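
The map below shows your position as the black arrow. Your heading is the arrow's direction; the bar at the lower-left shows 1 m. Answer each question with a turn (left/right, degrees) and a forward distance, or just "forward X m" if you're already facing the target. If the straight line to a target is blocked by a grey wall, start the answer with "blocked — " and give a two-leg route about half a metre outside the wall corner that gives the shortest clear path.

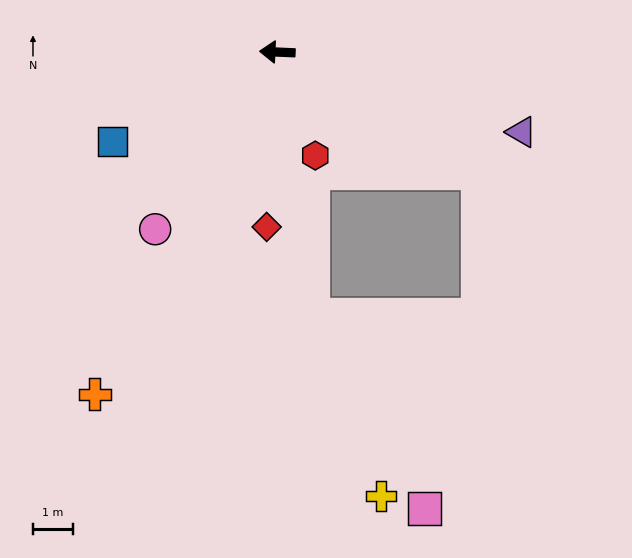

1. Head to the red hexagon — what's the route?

turn left 113°, forward 2.7 m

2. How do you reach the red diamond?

turn left 89°, forward 4.4 m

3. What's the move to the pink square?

blocked — turn left 100°, forward 6.6 m, then turn left 23°, forward 5.6 m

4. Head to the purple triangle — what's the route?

turn left 164°, forward 6.4 m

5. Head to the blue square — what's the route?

turn left 31°, forward 4.7 m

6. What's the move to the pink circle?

turn left 58°, forward 5.4 m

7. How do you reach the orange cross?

turn left 64°, forward 9.7 m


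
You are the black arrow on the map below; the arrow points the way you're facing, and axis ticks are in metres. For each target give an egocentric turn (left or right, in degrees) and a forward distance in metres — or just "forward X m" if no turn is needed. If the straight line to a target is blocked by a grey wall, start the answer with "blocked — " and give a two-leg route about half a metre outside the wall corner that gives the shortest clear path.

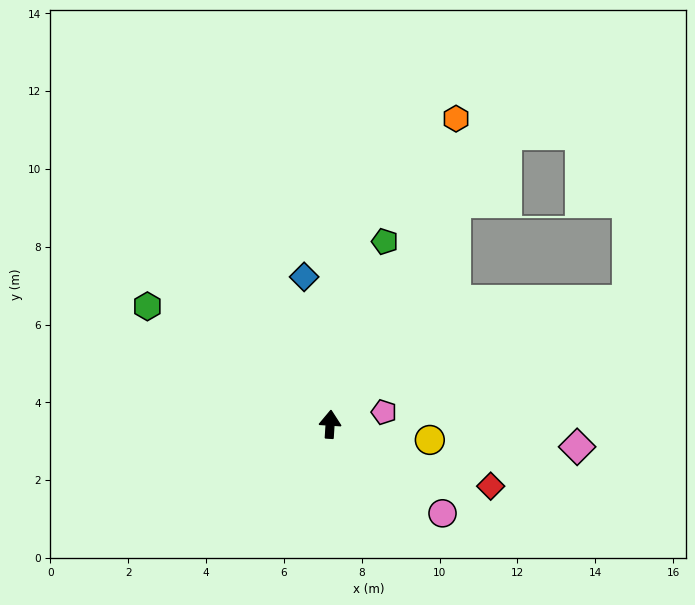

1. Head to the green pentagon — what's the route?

turn right 13°, forward 4.9 m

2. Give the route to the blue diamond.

turn left 14°, forward 3.8 m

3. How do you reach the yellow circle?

turn right 95°, forward 2.6 m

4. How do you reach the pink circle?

turn right 125°, forward 3.7 m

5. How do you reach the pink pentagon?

turn right 74°, forward 1.4 m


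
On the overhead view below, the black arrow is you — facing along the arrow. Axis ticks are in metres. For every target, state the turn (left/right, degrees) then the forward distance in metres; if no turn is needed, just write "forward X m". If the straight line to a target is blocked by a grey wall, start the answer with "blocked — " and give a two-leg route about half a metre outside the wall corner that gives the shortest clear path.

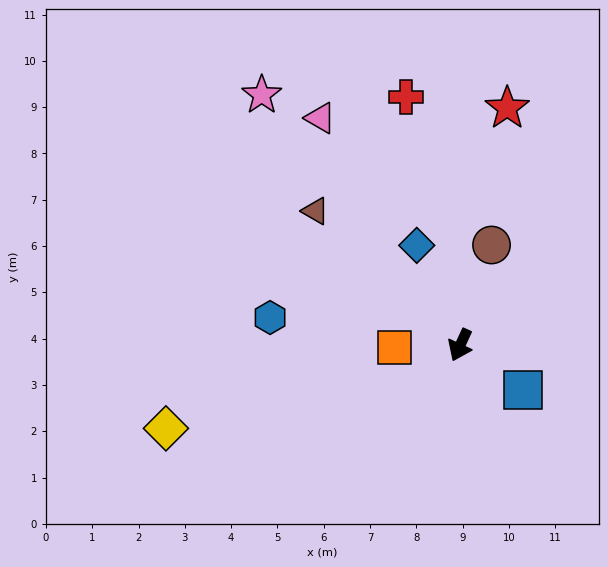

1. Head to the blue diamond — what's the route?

turn right 132°, forward 2.4 m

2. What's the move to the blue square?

turn left 79°, forward 1.7 m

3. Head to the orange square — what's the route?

turn right 63°, forward 1.4 m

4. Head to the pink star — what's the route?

turn right 117°, forward 6.9 m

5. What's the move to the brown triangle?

turn right 108°, forward 4.3 m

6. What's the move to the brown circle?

turn right 173°, forward 2.3 m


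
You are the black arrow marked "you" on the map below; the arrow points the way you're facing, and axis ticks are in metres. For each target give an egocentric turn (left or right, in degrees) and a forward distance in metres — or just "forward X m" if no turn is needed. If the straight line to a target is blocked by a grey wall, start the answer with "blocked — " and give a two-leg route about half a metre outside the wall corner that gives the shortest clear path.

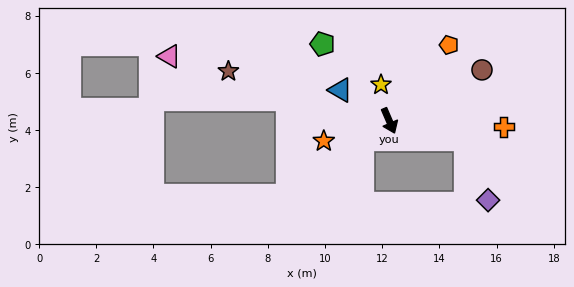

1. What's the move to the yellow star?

turn left 170°, forward 1.3 m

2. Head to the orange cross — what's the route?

turn left 64°, forward 4.0 m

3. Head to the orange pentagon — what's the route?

turn left 118°, forward 3.4 m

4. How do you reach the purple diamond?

blocked — turn left 53°, forward 2.7 m, then turn right 56°, forward 2.3 m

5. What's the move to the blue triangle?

turn right 145°, forward 2.0 m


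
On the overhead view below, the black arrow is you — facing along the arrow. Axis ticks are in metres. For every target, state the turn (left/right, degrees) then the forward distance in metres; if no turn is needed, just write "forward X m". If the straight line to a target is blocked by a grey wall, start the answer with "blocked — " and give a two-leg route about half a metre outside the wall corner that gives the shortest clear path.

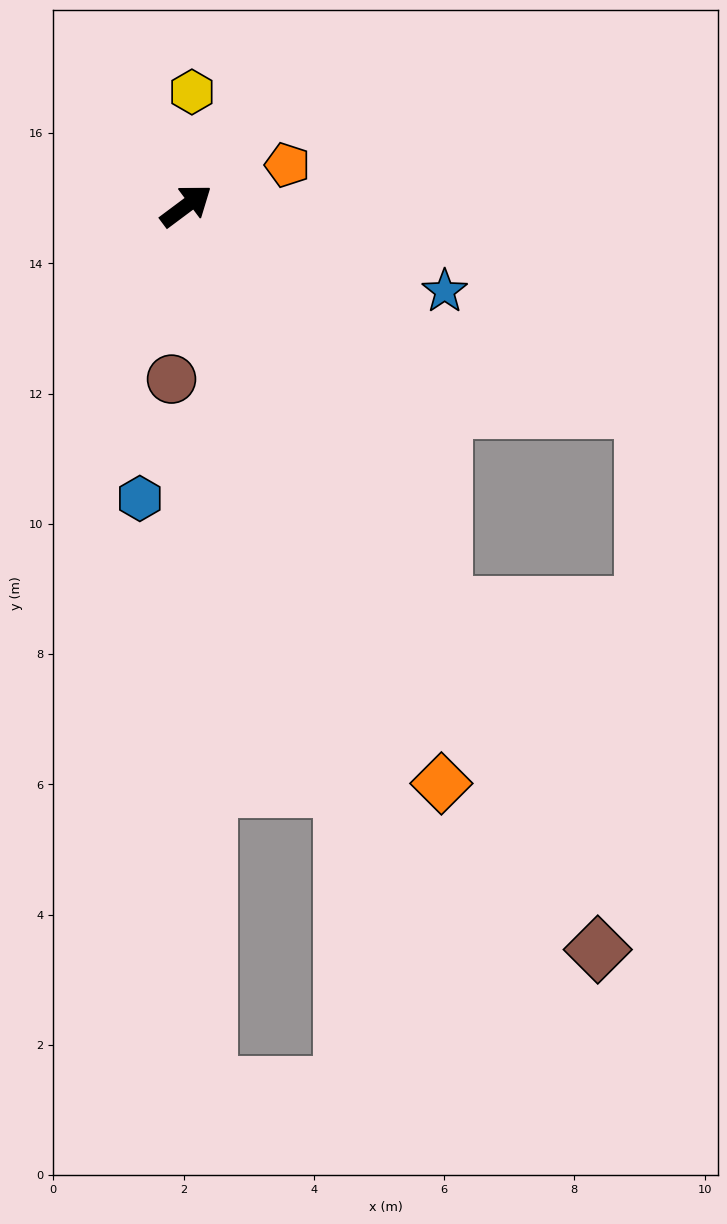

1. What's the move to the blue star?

turn right 55°, forward 4.2 m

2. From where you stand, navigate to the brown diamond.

turn right 98°, forward 13.1 m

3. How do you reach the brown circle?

turn right 132°, forward 2.7 m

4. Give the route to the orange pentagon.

turn right 15°, forward 1.7 m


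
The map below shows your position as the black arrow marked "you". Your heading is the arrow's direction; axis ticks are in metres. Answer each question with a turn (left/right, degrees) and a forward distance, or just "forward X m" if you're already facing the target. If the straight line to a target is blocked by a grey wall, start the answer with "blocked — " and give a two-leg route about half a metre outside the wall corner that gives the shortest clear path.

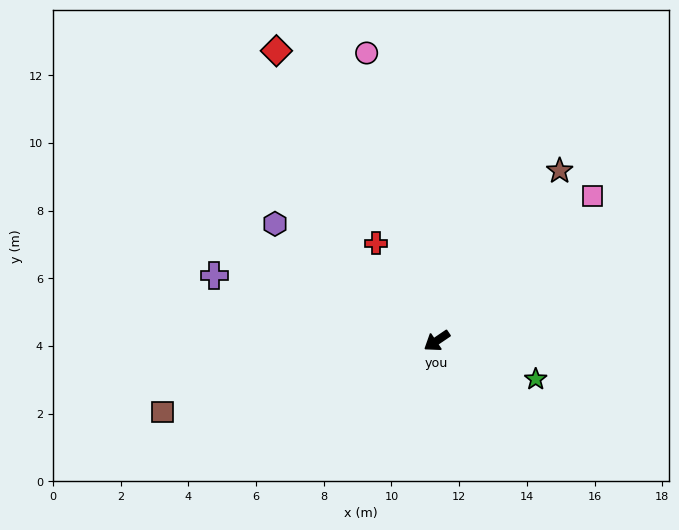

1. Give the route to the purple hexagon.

turn right 70°, forward 5.9 m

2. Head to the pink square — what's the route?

turn right 171°, forward 6.3 m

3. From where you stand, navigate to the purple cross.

turn right 50°, forward 6.9 m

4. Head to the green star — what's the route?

turn left 125°, forward 3.1 m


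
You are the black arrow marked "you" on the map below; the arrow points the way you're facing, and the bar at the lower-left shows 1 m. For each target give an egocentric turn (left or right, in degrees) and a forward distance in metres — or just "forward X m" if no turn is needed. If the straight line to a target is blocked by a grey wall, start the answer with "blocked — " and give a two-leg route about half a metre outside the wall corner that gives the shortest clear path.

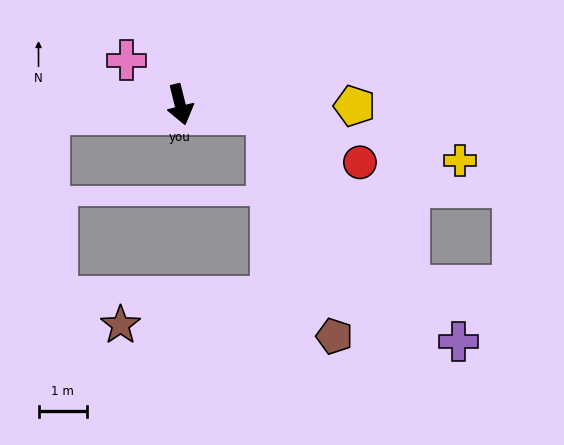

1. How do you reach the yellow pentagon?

turn left 76°, forward 3.6 m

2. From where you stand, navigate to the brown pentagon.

blocked — turn left 70°, forward 1.8 m, then turn right 67°, forward 4.8 m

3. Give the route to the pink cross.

turn right 143°, forward 1.4 m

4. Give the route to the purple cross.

blocked — turn left 70°, forward 1.8 m, then turn right 44°, forward 6.2 m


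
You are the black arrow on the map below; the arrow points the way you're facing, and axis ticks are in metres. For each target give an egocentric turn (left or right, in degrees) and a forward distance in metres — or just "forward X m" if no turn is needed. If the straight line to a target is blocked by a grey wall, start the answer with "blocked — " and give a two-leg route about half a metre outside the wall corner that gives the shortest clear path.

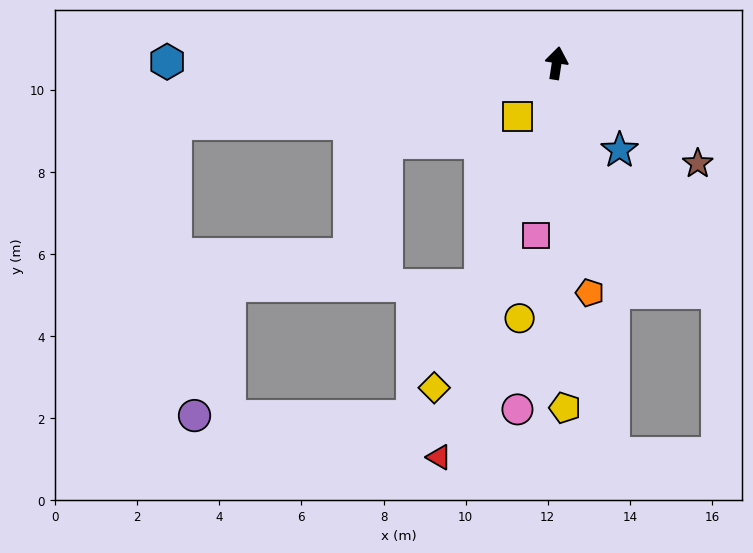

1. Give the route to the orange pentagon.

turn right 163°, forward 5.7 m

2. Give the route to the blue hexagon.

turn left 98°, forward 9.5 m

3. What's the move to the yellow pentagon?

turn right 170°, forward 8.4 m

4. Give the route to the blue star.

turn right 135°, forward 2.6 m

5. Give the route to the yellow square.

turn left 152°, forward 1.6 m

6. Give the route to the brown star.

turn right 117°, forward 4.2 m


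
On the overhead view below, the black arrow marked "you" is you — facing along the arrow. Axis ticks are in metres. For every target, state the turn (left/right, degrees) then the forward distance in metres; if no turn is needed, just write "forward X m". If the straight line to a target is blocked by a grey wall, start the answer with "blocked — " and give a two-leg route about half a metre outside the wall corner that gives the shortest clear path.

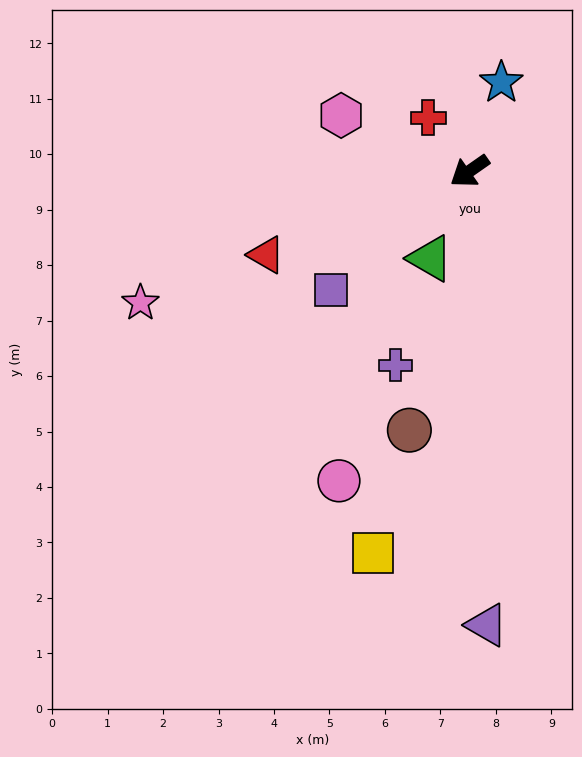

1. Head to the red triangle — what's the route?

turn right 13°, forward 4.0 m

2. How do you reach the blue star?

turn right 145°, forward 1.7 m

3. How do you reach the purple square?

turn left 6°, forward 3.3 m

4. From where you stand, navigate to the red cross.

turn right 87°, forward 1.2 m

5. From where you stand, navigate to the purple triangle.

turn left 57°, forward 8.2 m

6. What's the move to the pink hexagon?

turn right 58°, forward 2.5 m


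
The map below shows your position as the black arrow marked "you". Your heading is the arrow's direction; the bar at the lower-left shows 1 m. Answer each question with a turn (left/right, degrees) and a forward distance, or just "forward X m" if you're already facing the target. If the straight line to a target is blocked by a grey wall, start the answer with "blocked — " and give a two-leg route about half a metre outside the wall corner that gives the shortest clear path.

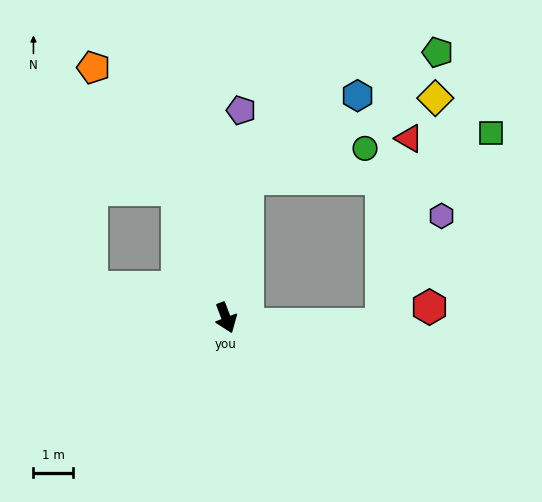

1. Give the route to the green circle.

blocked — turn left 151°, forward 3.5 m, then turn right 68°, forward 3.0 m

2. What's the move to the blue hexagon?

blocked — turn left 151°, forward 3.5 m, then turn right 45°, forward 3.4 m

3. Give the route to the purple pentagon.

turn left 155°, forward 5.2 m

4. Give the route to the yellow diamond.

blocked — turn left 151°, forward 3.5 m, then turn right 59°, forward 5.1 m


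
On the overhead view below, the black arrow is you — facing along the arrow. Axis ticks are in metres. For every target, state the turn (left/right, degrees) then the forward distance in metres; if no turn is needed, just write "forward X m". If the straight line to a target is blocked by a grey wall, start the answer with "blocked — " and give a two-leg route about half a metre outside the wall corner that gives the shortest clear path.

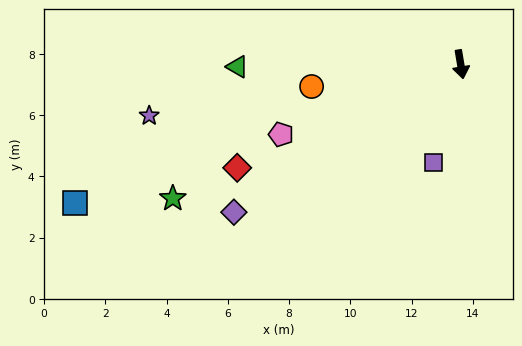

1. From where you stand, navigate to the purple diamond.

turn right 66°, forward 8.8 m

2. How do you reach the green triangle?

turn right 99°, forward 7.3 m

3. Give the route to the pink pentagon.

turn right 78°, forward 6.3 m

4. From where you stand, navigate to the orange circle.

turn right 91°, forward 4.9 m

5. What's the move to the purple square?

turn right 25°, forward 3.3 m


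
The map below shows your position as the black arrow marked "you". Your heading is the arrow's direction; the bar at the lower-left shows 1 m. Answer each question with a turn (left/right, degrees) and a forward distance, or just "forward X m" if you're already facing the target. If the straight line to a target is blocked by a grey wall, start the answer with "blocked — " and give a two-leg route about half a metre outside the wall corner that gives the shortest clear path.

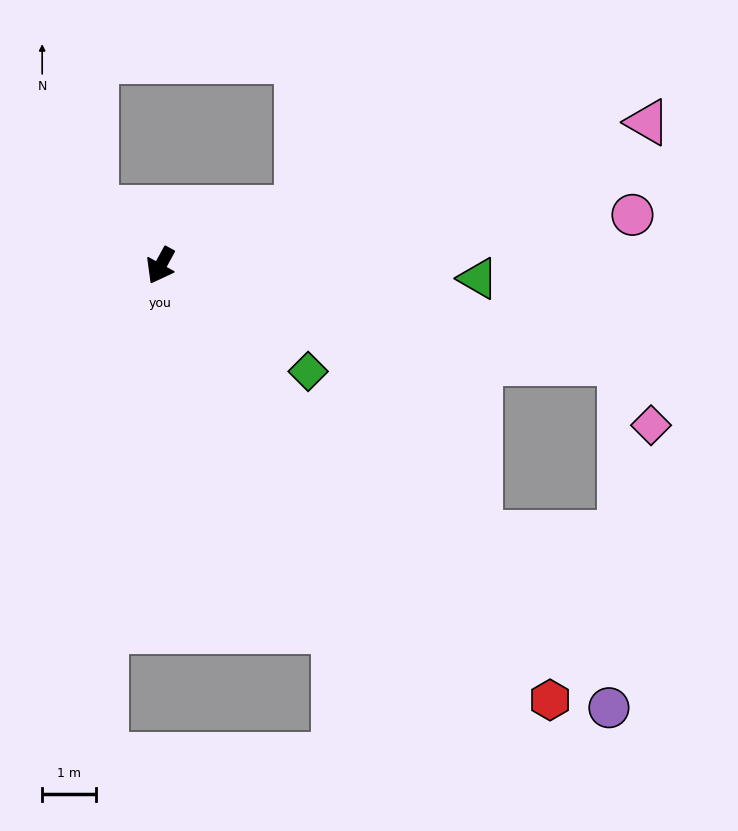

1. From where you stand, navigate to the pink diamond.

blocked — turn left 107°, forward 8.8 m, then turn right 52°, forward 1.3 m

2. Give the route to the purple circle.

turn left 74°, forward 11.8 m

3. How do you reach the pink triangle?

turn left 135°, forward 9.5 m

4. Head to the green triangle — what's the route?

turn left 116°, forward 5.9 m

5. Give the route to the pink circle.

turn left 125°, forward 8.9 m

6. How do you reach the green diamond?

turn left 83°, forward 3.4 m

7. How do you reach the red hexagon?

turn left 71°, forward 10.9 m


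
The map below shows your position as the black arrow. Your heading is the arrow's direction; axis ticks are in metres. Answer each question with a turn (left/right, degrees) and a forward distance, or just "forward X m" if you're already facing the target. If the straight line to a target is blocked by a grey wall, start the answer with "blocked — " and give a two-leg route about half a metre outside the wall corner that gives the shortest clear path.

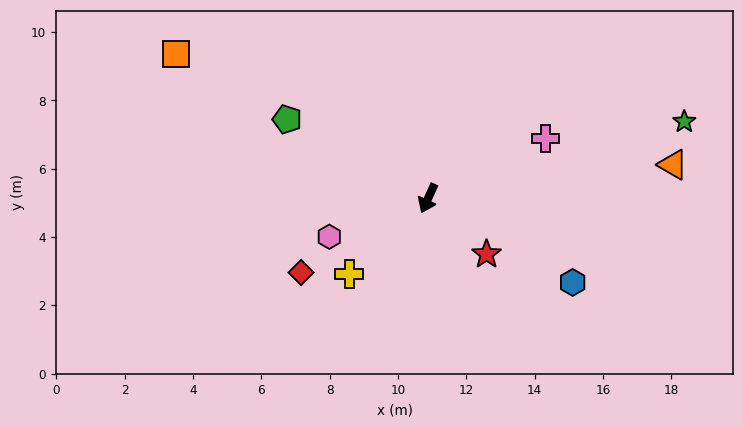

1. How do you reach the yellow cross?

turn right 22°, forward 3.2 m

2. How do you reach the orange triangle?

turn left 122°, forward 7.2 m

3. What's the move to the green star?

turn left 131°, forward 7.8 m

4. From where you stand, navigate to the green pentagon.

turn right 95°, forward 4.7 m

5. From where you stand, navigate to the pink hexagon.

turn right 44°, forward 3.1 m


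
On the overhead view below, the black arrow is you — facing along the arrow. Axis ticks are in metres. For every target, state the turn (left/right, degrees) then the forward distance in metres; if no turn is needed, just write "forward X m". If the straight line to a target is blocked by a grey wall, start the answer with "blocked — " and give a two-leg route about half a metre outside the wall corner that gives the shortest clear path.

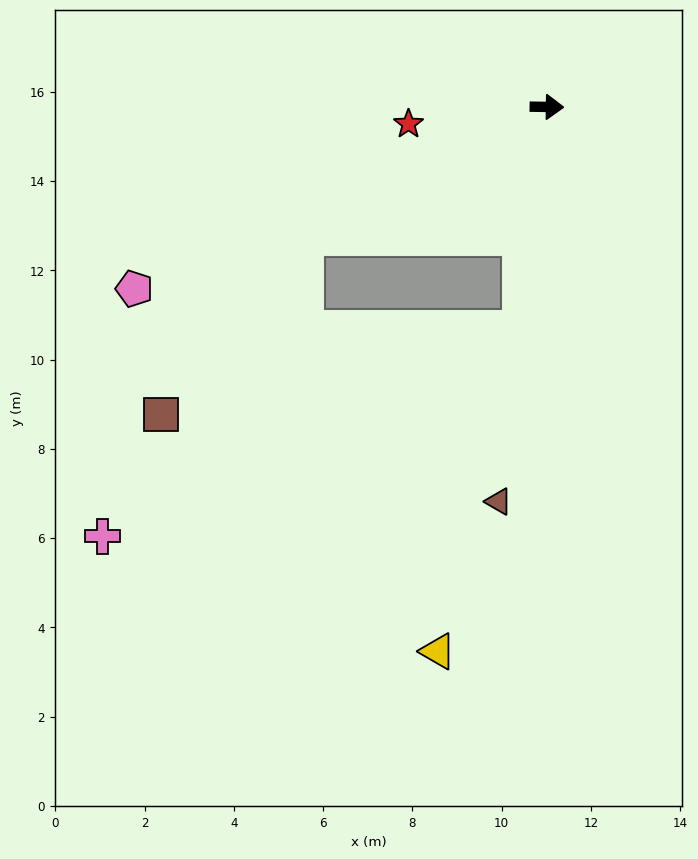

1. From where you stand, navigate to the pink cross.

blocked — turn right 96°, forward 5.0 m, then turn right 57°, forward 10.5 m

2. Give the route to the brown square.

blocked — turn right 151°, forward 6.2 m, then turn left 23°, forward 5.1 m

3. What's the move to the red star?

turn right 172°, forward 3.1 m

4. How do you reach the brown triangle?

turn right 96°, forward 8.9 m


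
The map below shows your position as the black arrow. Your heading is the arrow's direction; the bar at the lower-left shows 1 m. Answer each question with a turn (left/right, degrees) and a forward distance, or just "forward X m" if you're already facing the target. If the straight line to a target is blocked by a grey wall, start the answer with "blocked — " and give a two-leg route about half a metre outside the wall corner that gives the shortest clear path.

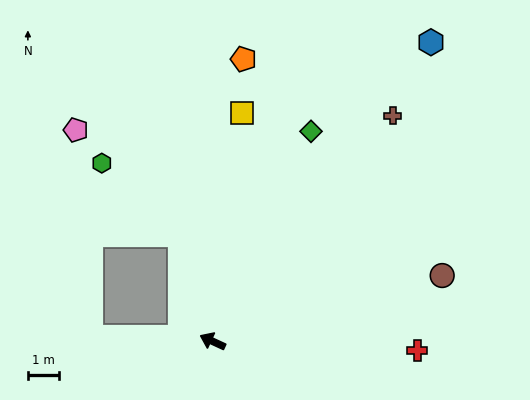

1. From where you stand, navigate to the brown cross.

turn right 104°, forward 9.4 m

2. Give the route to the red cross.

turn right 158°, forward 6.7 m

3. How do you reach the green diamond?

turn right 90°, forward 7.6 m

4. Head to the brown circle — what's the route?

turn right 139°, forward 7.8 m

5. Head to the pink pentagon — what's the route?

blocked — turn left 23°, forward 4.0 m, then turn right 84°, forward 6.8 m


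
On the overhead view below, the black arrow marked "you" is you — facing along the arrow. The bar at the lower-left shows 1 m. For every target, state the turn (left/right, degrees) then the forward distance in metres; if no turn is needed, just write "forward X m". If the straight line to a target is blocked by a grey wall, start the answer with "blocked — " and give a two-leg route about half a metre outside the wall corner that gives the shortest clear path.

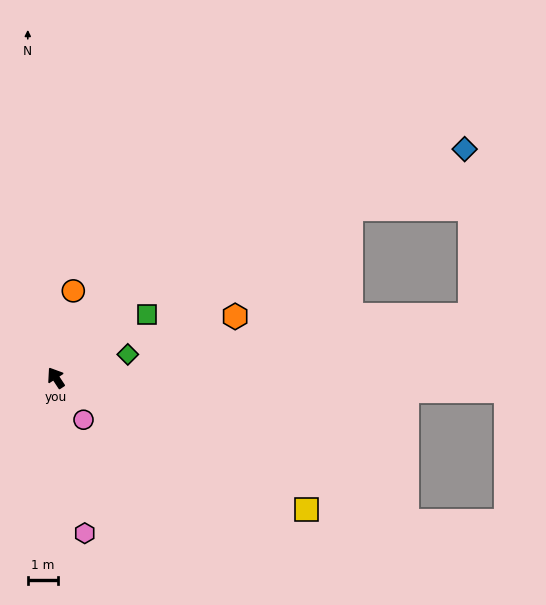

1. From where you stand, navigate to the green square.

turn right 89°, forward 3.7 m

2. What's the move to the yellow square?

turn right 151°, forward 9.4 m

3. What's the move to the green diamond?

turn right 105°, forward 2.5 m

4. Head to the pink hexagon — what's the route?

turn left 157°, forward 5.2 m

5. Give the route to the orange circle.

turn right 45°, forward 2.9 m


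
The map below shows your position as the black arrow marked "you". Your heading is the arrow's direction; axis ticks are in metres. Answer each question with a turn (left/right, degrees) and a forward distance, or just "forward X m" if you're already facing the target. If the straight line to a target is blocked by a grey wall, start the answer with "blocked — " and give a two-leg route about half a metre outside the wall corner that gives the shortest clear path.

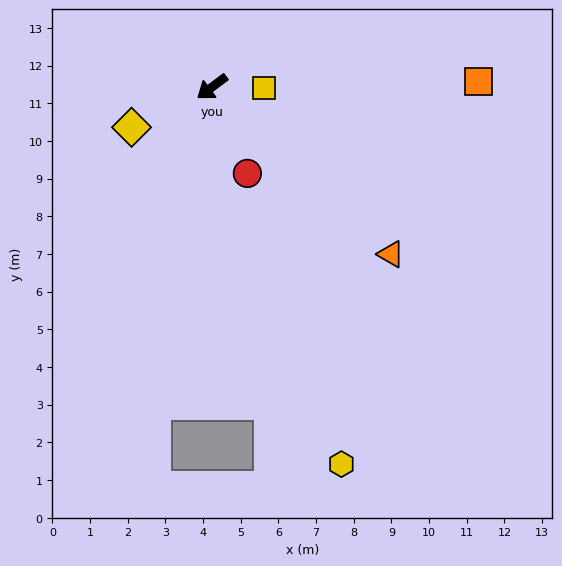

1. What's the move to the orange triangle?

turn left 100°, forward 6.5 m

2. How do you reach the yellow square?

turn left 142°, forward 1.4 m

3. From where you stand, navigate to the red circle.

turn left 76°, forward 2.5 m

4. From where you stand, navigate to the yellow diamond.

turn right 10°, forward 2.4 m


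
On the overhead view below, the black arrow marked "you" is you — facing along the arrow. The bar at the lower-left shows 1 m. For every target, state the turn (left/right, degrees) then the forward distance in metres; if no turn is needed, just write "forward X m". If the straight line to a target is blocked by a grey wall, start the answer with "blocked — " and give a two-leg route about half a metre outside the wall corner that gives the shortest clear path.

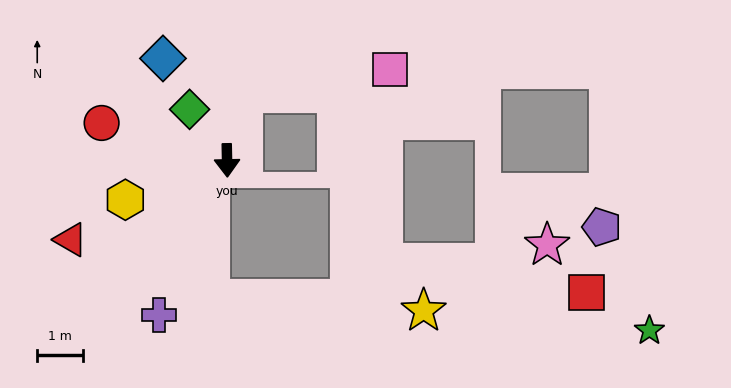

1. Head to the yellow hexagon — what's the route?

turn right 70°, forward 2.4 m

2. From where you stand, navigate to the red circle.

turn right 108°, forward 2.9 m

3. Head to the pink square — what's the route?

blocked — turn left 165°, forward 1.5 m, then turn right 67°, forward 3.3 m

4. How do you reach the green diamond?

turn right 145°, forward 1.4 m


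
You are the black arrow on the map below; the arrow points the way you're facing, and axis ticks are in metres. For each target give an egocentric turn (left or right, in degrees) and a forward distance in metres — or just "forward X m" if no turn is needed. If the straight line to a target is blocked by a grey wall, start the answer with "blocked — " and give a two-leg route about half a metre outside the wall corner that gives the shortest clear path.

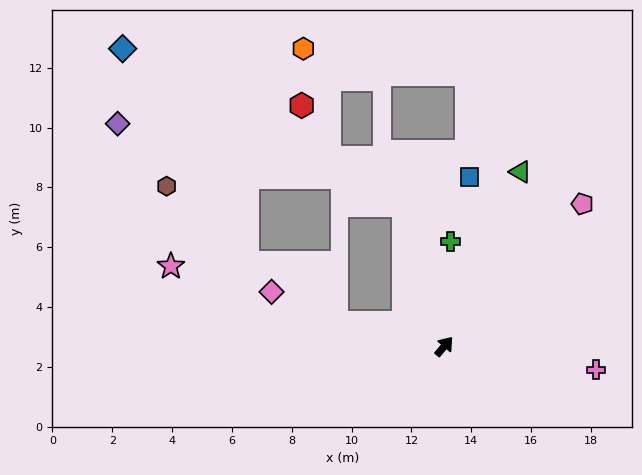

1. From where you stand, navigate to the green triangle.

turn left 17°, forward 6.4 m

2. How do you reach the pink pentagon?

turn right 4°, forward 6.6 m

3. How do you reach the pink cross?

turn right 59°, forward 5.1 m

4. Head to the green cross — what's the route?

turn left 37°, forward 3.5 m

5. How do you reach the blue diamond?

blocked — turn left 56°, forward 4.9 m, then turn left 45°, forward 10.8 m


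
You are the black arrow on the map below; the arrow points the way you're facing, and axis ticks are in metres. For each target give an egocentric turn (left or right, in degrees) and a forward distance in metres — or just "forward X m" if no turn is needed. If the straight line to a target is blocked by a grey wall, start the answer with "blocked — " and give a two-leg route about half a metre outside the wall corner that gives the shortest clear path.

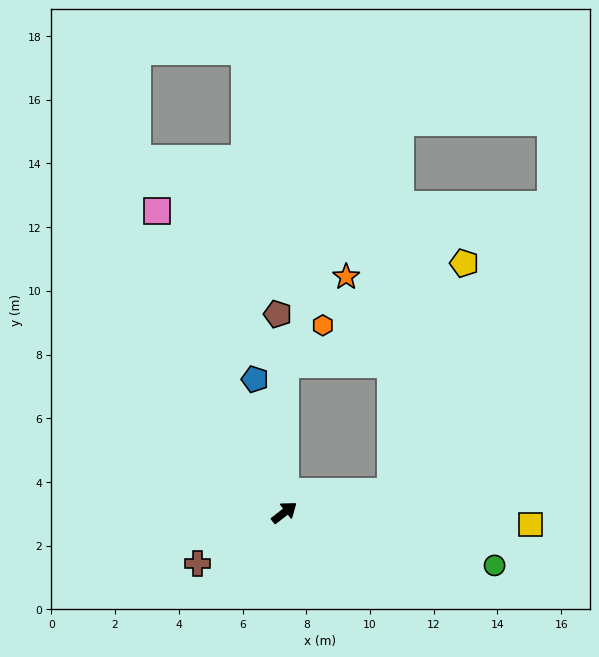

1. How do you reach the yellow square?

turn right 41°, forward 7.7 m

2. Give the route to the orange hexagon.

blocked — turn left 52°, forward 4.6 m, then turn right 43°, forward 1.7 m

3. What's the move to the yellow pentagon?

blocked — turn right 26°, forward 3.4 m, then turn left 60°, forward 7.5 m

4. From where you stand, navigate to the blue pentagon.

turn left 65°, forward 4.3 m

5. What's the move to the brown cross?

turn left 172°, forward 3.2 m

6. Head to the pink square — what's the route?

turn left 75°, forward 10.3 m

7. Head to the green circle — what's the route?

turn right 52°, forward 6.8 m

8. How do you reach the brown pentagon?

turn left 54°, forward 6.2 m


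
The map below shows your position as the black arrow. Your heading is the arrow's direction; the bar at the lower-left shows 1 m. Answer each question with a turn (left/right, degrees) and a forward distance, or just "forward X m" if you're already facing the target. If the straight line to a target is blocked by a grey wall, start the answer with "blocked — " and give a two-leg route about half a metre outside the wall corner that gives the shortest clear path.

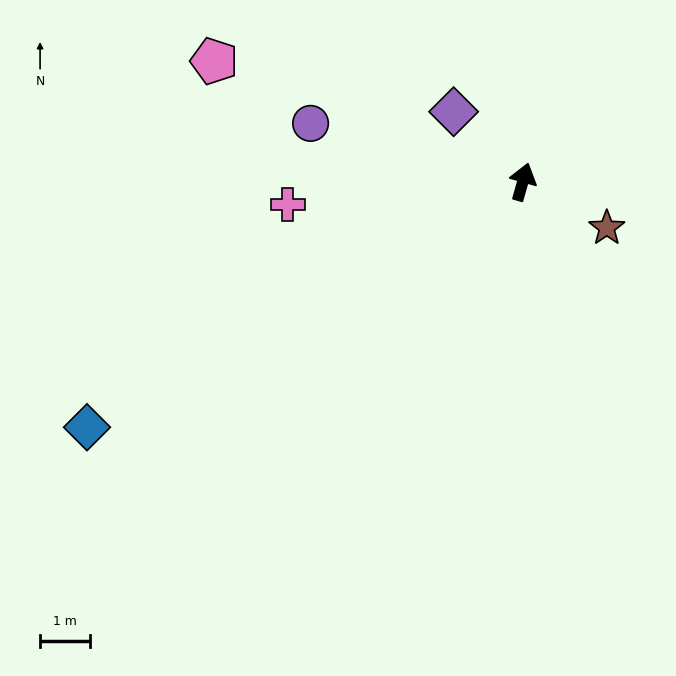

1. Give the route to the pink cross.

turn left 111°, forward 4.7 m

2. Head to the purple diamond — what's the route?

turn left 60°, forward 2.0 m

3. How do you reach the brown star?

turn right 103°, forward 1.9 m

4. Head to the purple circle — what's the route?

turn left 90°, forward 4.4 m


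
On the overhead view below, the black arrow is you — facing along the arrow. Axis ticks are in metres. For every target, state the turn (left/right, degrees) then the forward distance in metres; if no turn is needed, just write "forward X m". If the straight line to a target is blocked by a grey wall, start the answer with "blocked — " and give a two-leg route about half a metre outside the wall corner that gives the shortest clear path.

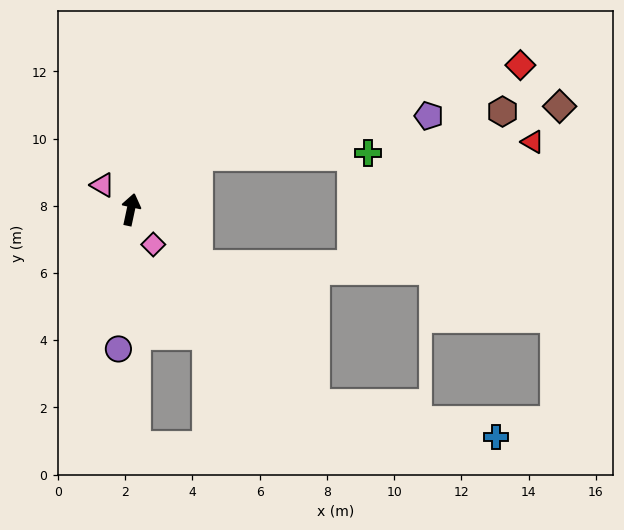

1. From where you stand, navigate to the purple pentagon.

blocked — turn right 40°, forward 2.6 m, then turn right 28°, forward 7.0 m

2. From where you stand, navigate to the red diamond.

blocked — turn right 40°, forward 2.6 m, then turn right 22°, forward 10.0 m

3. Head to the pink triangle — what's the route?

turn left 61°, forward 1.1 m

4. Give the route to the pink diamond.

turn right 135°, forward 1.2 m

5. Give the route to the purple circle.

turn right 173°, forward 4.2 m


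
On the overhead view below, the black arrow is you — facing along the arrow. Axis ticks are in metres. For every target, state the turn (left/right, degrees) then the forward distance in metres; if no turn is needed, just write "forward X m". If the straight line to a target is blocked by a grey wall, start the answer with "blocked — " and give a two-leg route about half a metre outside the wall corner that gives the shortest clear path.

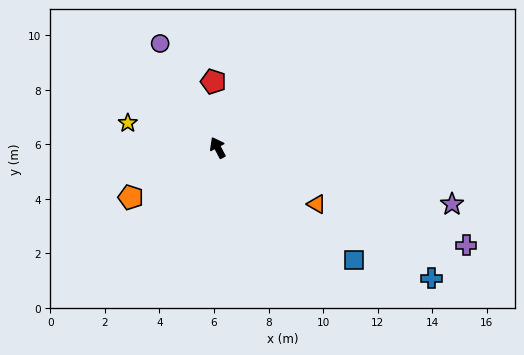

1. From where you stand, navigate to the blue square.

turn right 157°, forward 6.5 m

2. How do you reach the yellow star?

turn left 47°, forward 3.4 m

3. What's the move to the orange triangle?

turn right 148°, forward 4.2 m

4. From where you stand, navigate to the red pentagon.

turn right 24°, forward 2.4 m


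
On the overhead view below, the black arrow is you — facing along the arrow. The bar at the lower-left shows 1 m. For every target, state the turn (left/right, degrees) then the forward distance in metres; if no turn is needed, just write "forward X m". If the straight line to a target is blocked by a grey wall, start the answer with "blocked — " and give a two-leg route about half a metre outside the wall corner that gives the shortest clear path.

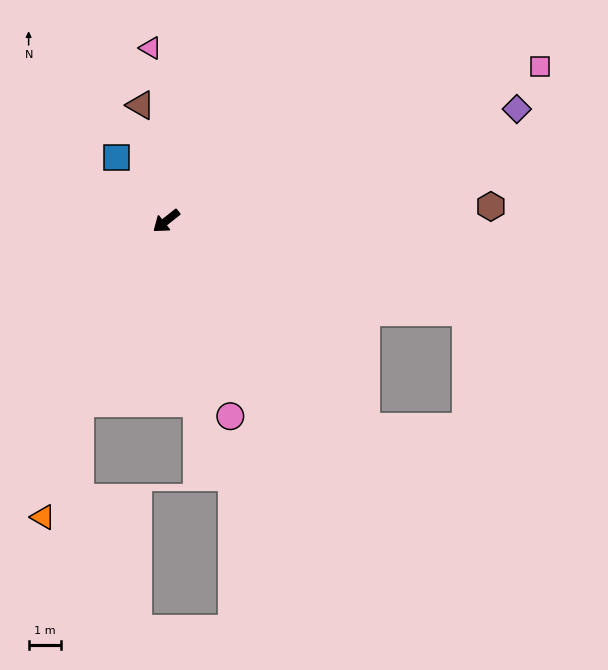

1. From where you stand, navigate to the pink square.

turn left 164°, forward 12.4 m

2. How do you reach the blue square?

turn right 91°, forward 2.5 m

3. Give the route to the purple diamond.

turn left 159°, forward 11.3 m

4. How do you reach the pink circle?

turn left 70°, forward 6.3 m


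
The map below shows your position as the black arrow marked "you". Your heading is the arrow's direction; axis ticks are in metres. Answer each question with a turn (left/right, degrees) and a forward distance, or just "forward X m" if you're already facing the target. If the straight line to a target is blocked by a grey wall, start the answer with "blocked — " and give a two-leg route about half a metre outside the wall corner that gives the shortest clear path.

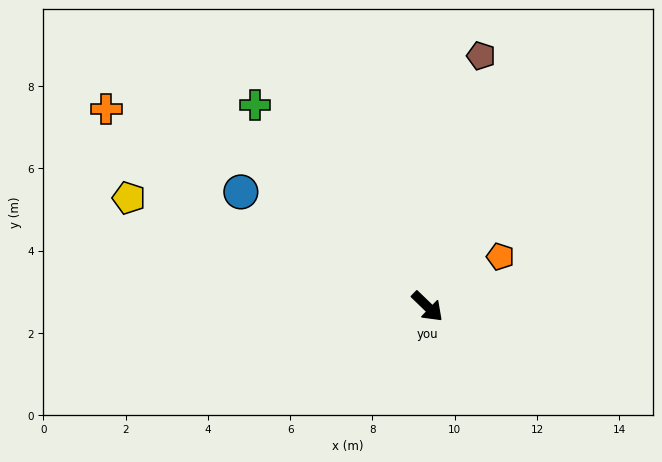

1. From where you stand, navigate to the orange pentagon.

turn left 78°, forward 2.1 m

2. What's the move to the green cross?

turn left 175°, forward 6.5 m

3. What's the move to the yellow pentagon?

turn right 156°, forward 7.7 m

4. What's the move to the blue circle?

turn right 168°, forward 5.3 m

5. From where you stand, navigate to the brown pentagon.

turn left 122°, forward 6.2 m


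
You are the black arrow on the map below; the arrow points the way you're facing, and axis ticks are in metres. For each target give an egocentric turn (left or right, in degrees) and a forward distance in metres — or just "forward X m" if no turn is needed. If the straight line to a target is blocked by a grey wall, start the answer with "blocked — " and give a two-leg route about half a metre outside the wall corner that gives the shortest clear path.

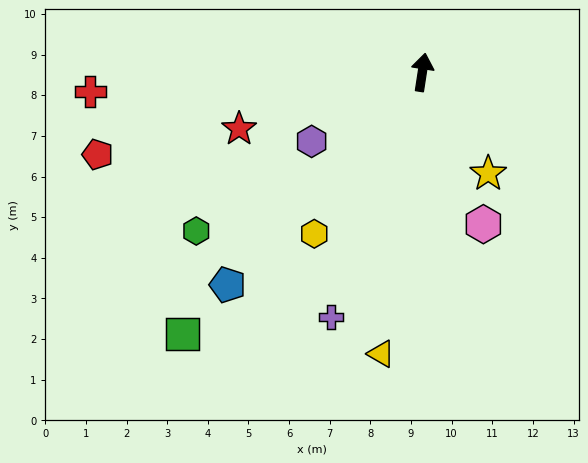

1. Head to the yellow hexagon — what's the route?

turn left 155°, forward 4.8 m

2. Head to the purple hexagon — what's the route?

turn left 131°, forward 3.2 m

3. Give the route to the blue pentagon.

turn left 146°, forward 7.1 m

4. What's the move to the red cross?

turn left 102°, forward 8.2 m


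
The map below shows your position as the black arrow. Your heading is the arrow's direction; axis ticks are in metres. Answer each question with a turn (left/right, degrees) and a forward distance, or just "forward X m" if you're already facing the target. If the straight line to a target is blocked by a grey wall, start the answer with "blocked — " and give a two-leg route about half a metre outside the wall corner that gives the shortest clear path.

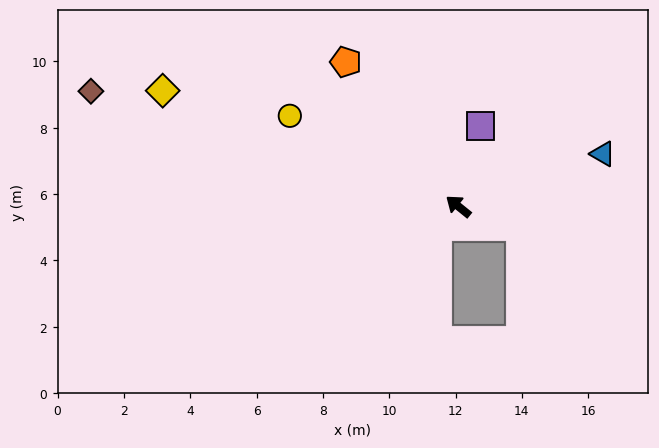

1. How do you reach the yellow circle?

turn left 11°, forward 5.8 m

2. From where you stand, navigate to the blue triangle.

turn right 121°, forward 4.6 m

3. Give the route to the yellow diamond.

turn left 18°, forward 9.6 m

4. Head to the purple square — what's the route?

turn right 66°, forward 2.5 m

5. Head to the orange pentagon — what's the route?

turn right 13°, forward 5.5 m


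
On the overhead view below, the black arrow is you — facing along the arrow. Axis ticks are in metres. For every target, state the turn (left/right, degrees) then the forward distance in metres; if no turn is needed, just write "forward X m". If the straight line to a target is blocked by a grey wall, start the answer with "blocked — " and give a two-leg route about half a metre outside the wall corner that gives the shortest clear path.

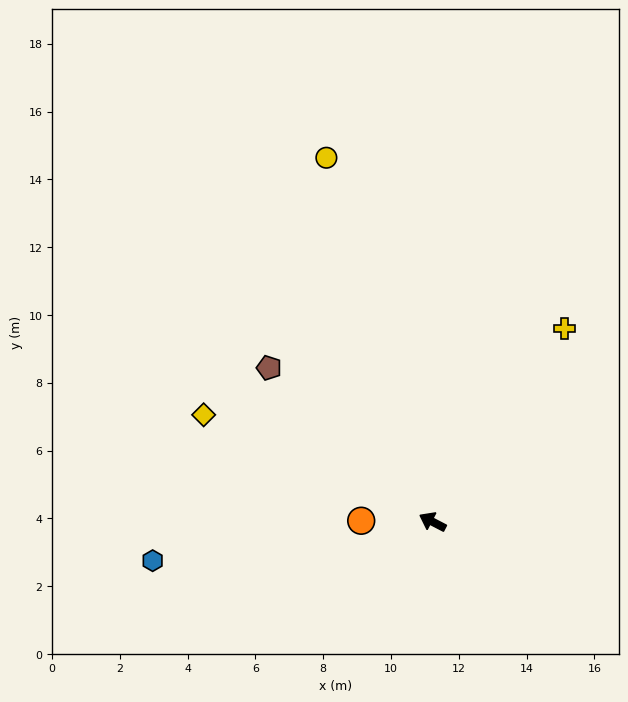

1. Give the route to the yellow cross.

turn right 97°, forward 6.9 m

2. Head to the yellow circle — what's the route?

turn right 46°, forward 11.2 m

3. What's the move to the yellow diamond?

turn left 2°, forward 7.5 m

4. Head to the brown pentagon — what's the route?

turn right 16°, forward 6.6 m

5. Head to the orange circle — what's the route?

turn left 27°, forward 2.1 m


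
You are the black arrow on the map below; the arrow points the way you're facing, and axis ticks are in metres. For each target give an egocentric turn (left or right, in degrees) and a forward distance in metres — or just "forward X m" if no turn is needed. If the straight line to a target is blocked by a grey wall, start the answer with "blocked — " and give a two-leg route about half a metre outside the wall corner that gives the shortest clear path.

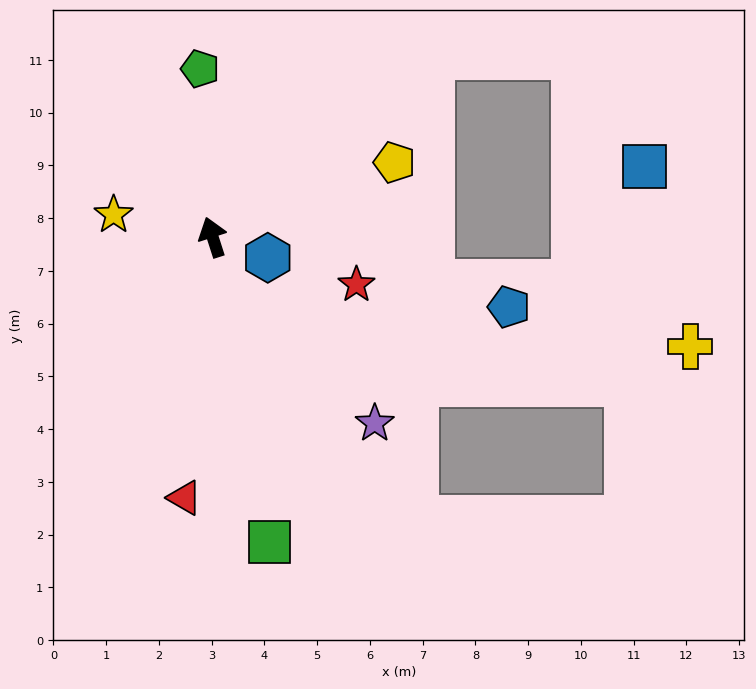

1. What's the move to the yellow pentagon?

turn right 85°, forward 3.7 m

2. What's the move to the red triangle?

turn left 156°, forward 5.0 m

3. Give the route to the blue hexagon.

turn right 128°, forward 1.1 m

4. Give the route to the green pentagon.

turn right 14°, forward 3.2 m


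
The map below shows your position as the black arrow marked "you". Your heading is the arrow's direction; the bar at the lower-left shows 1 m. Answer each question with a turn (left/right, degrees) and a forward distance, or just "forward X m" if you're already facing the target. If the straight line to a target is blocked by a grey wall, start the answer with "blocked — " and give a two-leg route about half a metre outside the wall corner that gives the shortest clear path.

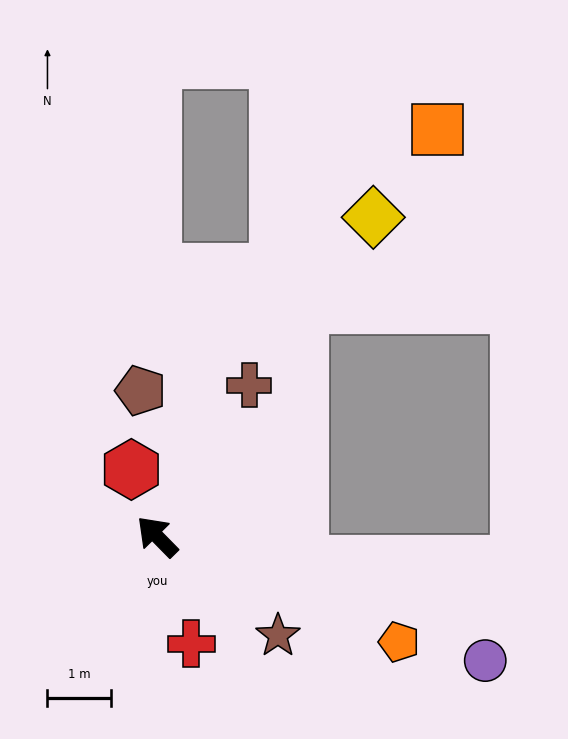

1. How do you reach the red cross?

turn left 153°, forward 1.8 m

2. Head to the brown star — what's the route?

turn right 174°, forward 2.5 m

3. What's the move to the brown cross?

turn right 76°, forward 2.8 m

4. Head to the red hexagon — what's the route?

turn right 24°, forward 1.1 m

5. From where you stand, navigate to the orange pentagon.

turn right 158°, forward 4.2 m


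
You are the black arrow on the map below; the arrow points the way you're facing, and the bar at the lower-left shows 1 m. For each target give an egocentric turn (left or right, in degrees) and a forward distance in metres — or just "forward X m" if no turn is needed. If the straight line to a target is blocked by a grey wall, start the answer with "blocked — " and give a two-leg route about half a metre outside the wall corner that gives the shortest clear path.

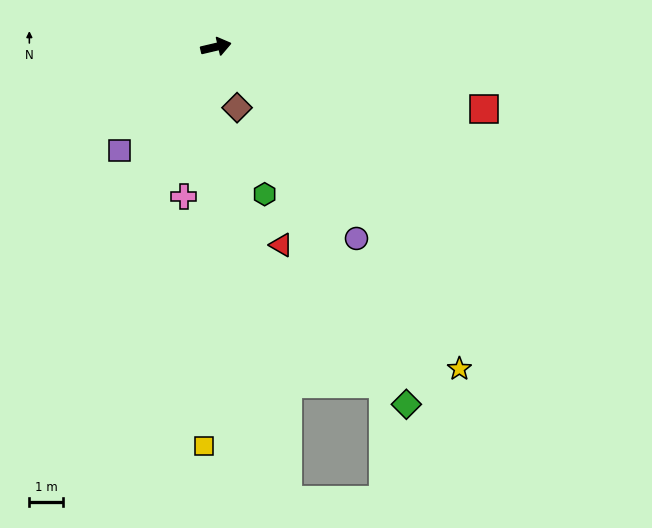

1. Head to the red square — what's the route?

turn right 26°, forward 8.3 m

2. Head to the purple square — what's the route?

turn right 146°, forward 4.3 m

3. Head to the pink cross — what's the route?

turn right 115°, forward 4.6 m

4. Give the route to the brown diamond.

turn right 84°, forward 1.9 m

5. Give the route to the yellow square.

turn right 105°, forward 12.0 m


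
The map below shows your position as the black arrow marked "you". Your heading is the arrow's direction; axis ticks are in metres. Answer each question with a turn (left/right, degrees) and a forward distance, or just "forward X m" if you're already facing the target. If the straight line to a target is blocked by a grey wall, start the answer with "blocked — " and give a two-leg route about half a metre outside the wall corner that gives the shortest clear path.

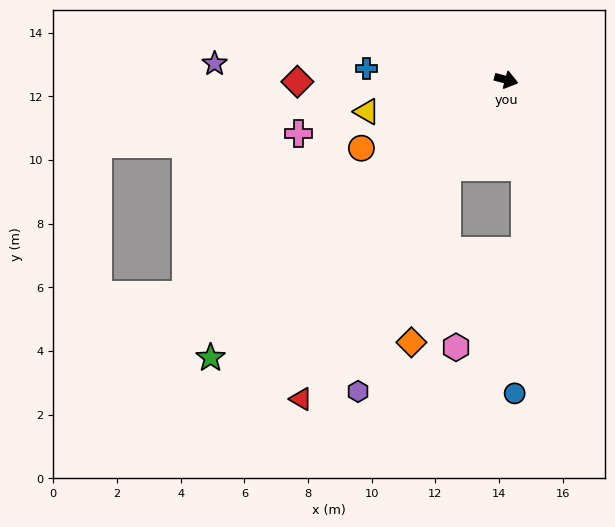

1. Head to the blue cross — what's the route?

turn right 170°, forward 4.4 m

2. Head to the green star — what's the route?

turn right 122°, forward 12.7 m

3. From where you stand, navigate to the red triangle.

turn right 108°, forward 11.9 m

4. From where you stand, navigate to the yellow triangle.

turn right 152°, forward 4.5 m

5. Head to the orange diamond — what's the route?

blocked — turn right 109°, forward 3.3 m, then turn left 22°, forward 5.6 m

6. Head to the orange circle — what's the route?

turn right 140°, forward 5.0 m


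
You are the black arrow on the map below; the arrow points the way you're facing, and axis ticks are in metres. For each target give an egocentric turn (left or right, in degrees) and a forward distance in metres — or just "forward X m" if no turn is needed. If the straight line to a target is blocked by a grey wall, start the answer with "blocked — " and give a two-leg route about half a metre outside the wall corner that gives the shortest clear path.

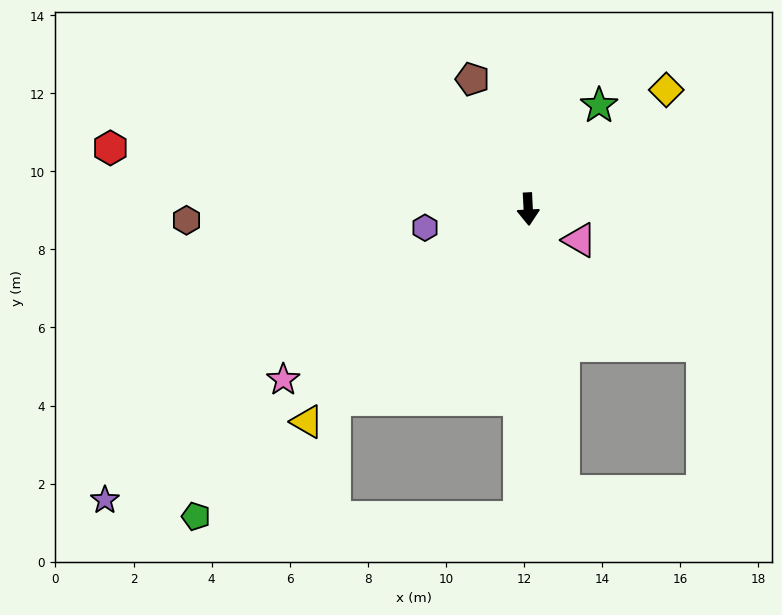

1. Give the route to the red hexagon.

turn right 101°, forward 10.8 m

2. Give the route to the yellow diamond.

turn left 128°, forward 4.7 m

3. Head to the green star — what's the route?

turn left 143°, forward 3.2 m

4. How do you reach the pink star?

turn right 58°, forward 7.6 m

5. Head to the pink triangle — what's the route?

turn left 56°, forward 1.5 m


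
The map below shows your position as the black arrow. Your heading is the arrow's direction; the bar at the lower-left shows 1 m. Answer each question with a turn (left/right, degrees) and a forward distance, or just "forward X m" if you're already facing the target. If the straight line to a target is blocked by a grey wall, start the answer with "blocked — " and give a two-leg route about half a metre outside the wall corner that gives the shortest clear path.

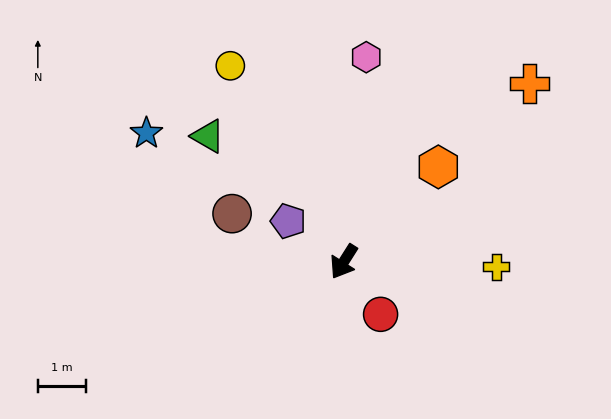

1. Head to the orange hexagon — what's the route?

turn left 167°, forward 2.8 m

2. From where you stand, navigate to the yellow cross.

turn left 120°, forward 3.2 m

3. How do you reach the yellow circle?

turn right 118°, forward 4.7 m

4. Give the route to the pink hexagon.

turn right 154°, forward 4.3 m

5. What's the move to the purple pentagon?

turn right 94°, forward 1.4 m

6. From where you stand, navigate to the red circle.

turn left 67°, forward 1.3 m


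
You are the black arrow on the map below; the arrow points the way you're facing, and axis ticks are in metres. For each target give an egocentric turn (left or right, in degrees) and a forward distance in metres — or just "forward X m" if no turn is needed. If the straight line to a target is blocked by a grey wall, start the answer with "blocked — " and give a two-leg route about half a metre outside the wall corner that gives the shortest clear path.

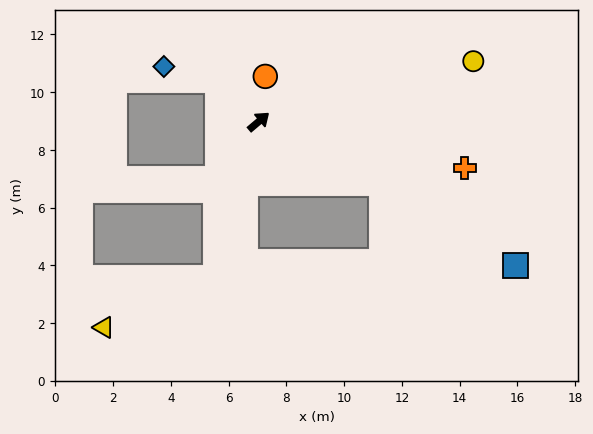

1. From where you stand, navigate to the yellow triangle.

blocked — turn right 146°, forward 5.6 m, then turn right 50°, forward 4.2 m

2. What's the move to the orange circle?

turn left 41°, forward 1.6 m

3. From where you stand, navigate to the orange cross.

turn right 53°, forward 7.3 m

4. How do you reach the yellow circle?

turn right 25°, forward 7.7 m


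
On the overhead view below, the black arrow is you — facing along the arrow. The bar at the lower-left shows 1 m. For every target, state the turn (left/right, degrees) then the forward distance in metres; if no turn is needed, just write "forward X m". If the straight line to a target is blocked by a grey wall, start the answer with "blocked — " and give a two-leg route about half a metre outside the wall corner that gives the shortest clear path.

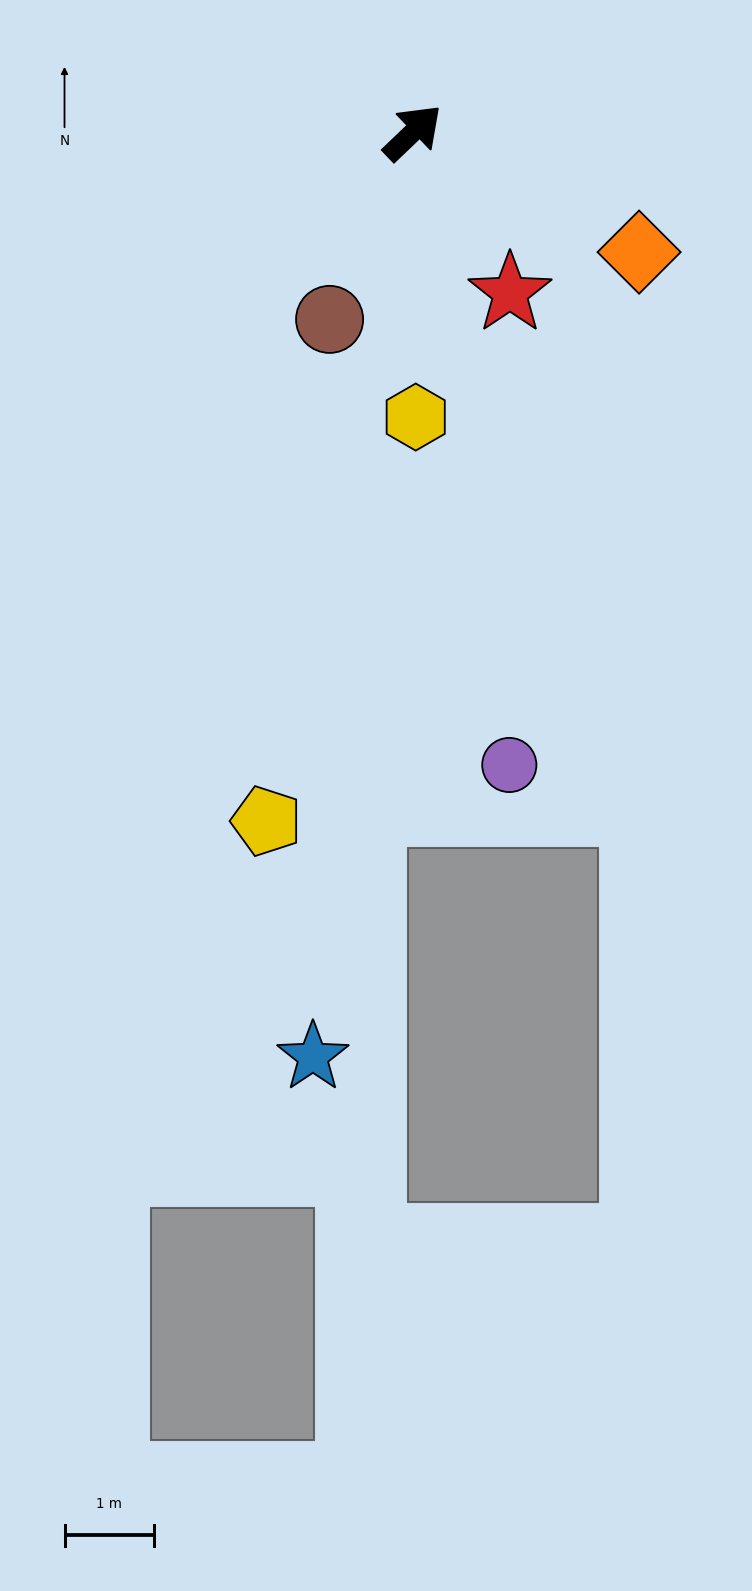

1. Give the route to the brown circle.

turn right 158°, forward 2.3 m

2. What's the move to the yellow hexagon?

turn right 133°, forward 3.2 m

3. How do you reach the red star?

turn right 103°, forward 2.1 m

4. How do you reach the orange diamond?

turn right 72°, forward 2.9 m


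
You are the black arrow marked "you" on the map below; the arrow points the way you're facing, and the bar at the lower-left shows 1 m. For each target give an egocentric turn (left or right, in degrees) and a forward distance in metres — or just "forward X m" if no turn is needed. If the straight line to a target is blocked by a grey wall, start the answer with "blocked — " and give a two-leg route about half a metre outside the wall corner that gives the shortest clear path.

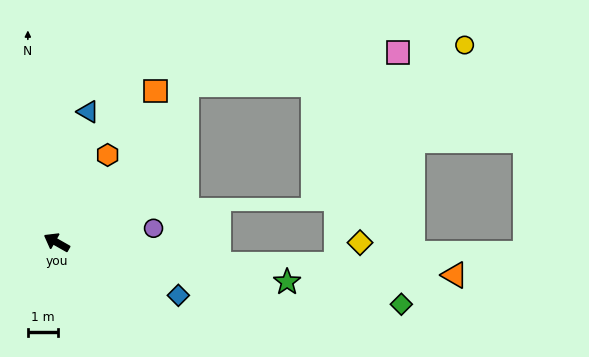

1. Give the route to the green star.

turn right 160°, forward 7.8 m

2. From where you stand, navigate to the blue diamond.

turn right 174°, forward 4.4 m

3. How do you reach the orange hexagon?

turn right 91°, forward 3.4 m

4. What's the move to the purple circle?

turn right 142°, forward 3.3 m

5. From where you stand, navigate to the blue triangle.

turn right 74°, forward 4.5 m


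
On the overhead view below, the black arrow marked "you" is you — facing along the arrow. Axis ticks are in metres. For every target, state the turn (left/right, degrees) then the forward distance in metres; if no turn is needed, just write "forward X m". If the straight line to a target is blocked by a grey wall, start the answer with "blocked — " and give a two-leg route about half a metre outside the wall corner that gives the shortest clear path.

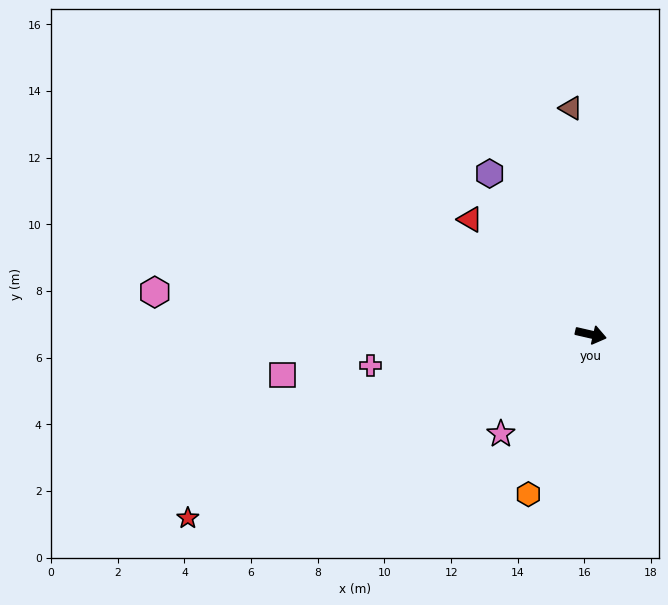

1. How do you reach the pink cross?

turn right 159°, forward 6.7 m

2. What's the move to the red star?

turn right 143°, forward 13.3 m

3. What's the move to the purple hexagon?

turn left 135°, forward 5.7 m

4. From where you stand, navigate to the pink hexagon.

turn right 173°, forward 13.1 m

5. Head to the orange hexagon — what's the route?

turn right 98°, forward 5.1 m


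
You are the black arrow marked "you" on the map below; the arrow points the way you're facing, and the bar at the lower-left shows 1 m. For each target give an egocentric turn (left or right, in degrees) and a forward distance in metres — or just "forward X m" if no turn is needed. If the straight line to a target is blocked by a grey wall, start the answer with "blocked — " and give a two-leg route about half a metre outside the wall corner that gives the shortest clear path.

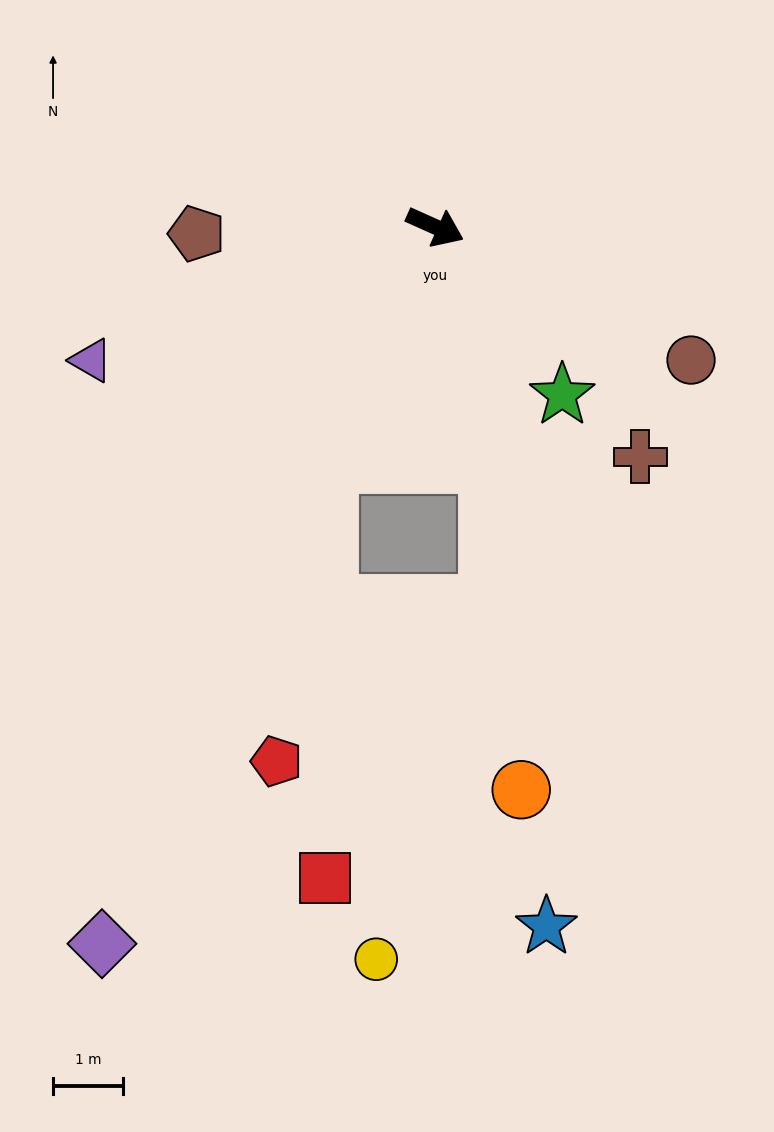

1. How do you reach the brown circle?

turn right 3°, forward 4.1 m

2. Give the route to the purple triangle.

turn right 135°, forward 5.3 m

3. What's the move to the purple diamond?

turn right 91°, forward 11.3 m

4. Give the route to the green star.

turn right 29°, forward 3.0 m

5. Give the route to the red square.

blocked — turn right 90°, forward 3.7 m, then turn left 24°, forward 5.9 m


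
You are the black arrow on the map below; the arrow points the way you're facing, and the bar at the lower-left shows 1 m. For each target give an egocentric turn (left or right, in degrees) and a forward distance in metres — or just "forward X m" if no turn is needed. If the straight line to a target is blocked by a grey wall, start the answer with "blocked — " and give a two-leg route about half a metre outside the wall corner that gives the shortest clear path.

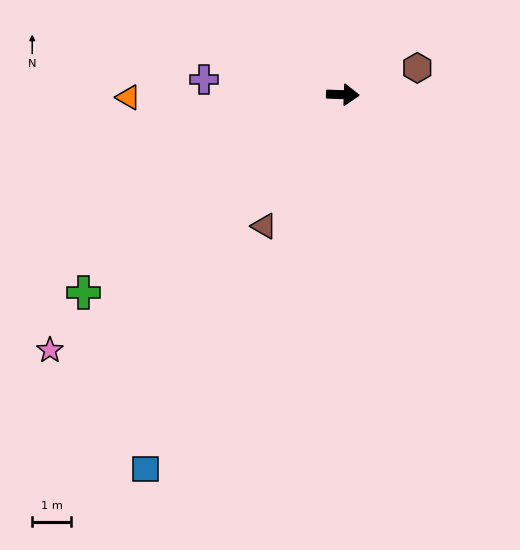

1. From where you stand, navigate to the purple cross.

turn left 176°, forward 3.6 m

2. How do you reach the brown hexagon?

turn left 22°, forward 2.0 m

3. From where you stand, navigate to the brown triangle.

turn right 119°, forward 4.0 m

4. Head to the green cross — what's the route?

turn right 141°, forward 8.4 m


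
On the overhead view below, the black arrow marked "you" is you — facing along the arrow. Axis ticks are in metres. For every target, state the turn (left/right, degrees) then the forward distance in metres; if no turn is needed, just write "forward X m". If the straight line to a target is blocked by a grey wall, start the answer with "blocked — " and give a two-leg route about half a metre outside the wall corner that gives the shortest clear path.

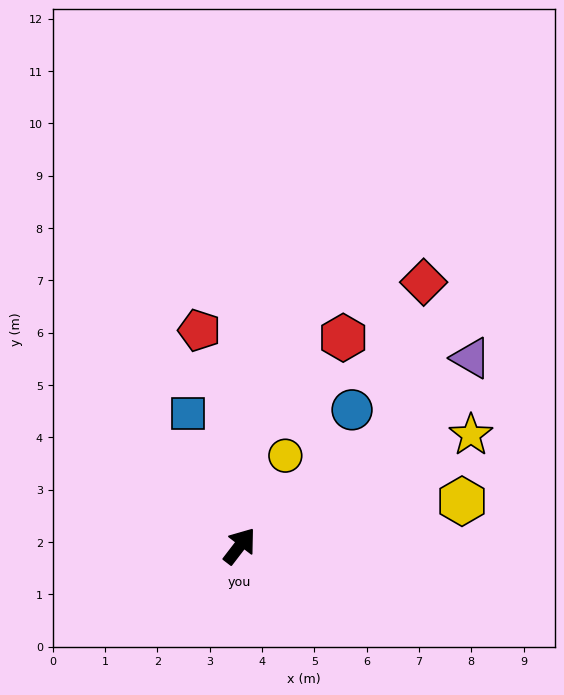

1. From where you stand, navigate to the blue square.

turn left 59°, forward 2.7 m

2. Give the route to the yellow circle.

turn left 11°, forward 1.9 m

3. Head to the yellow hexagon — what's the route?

turn right 41°, forward 4.3 m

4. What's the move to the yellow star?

turn right 27°, forward 4.9 m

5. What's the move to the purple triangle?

turn right 13°, forward 5.7 m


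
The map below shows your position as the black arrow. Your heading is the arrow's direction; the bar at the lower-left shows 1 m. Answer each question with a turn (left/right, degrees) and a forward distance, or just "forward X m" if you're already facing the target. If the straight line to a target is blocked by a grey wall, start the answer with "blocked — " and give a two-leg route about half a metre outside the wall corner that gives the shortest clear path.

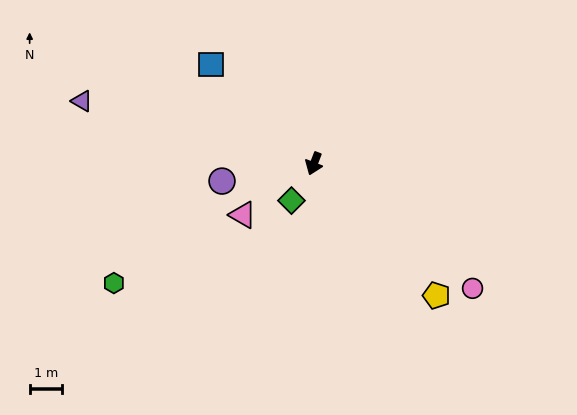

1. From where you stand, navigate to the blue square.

turn right 113°, forward 4.4 m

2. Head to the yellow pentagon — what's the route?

turn left 64°, forward 5.5 m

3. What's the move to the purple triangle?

turn right 84°, forward 7.4 m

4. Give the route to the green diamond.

turn right 10°, forward 1.3 m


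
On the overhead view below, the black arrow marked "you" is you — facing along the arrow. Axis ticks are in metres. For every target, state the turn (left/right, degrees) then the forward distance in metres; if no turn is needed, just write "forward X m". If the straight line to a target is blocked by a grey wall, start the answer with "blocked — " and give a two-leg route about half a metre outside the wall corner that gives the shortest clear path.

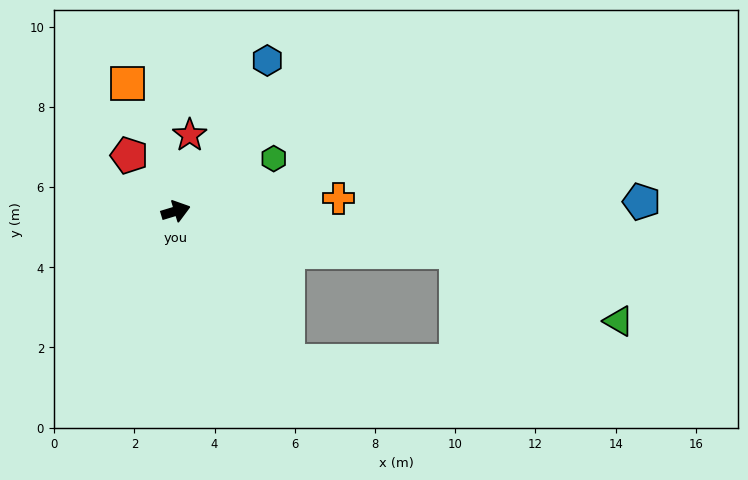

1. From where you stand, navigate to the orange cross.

turn right 12°, forward 4.1 m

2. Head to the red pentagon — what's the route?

turn left 113°, forward 1.8 m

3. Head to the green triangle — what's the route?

blocked — turn right 25°, forward 7.1 m, then turn right 15°, forward 4.4 m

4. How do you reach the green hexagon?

turn left 11°, forward 2.8 m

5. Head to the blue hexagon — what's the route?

turn left 42°, forward 4.4 m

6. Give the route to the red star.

turn left 63°, forward 1.9 m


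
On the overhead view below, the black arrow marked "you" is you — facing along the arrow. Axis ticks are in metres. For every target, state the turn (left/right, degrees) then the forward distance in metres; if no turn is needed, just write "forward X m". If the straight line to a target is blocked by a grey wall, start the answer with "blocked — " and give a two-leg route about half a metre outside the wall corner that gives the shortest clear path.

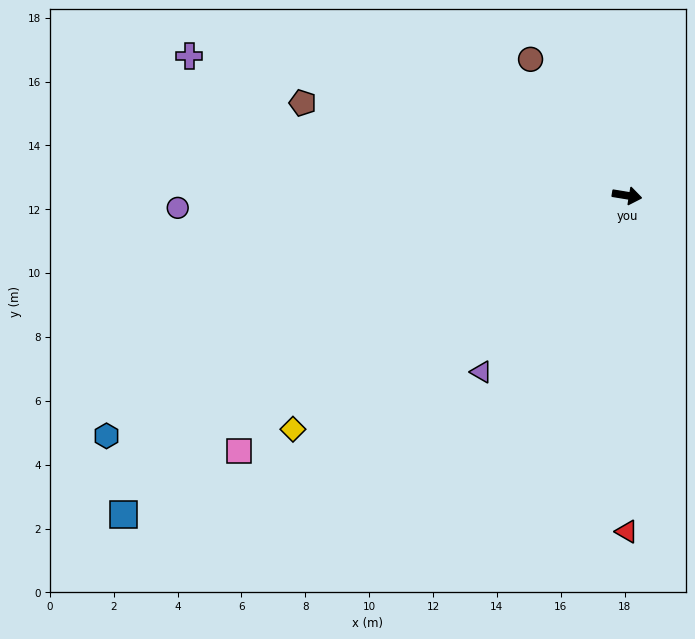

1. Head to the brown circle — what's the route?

turn left 135°, forward 5.2 m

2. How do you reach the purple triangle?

turn right 120°, forward 7.2 m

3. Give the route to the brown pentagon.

turn left 173°, forward 10.6 m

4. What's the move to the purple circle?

turn right 169°, forward 14.1 m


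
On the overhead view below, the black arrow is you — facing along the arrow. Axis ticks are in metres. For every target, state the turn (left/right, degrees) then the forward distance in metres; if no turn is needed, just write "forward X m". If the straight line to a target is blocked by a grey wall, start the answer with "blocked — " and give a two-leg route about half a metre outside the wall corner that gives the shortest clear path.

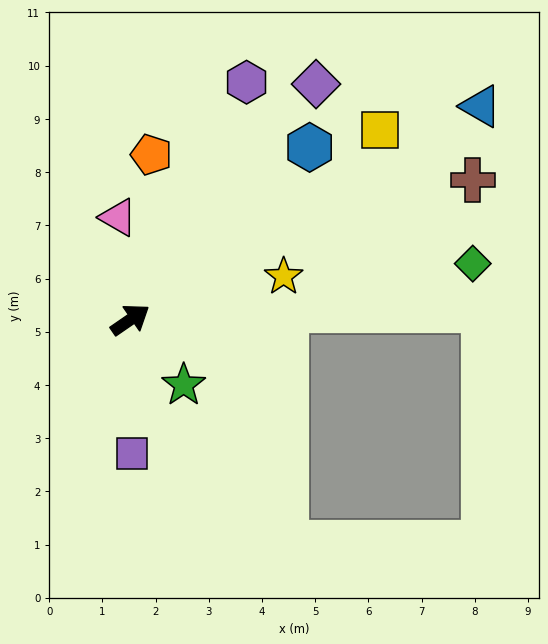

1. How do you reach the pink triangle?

turn left 62°, forward 1.9 m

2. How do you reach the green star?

turn right 85°, forward 1.6 m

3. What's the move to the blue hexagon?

turn left 9°, forward 4.7 m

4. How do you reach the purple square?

turn right 124°, forward 2.5 m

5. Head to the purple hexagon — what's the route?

turn left 29°, forward 5.0 m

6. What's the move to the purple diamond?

turn left 17°, forward 5.6 m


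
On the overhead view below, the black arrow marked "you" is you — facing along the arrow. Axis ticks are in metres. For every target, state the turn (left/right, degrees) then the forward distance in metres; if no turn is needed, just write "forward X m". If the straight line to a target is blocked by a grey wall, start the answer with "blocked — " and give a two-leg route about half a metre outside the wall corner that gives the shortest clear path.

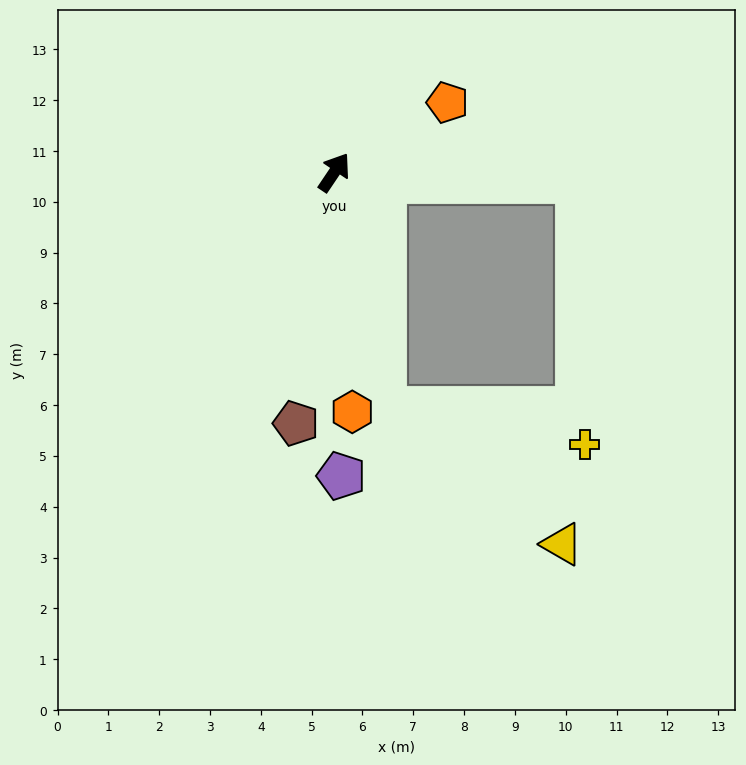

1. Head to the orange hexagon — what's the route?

turn right 142°, forward 4.7 m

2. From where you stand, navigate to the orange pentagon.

turn right 24°, forward 2.6 m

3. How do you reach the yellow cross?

blocked — turn right 134°, forward 4.7 m, then turn left 67°, forward 4.0 m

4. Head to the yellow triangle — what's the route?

blocked — turn right 134°, forward 4.7 m, then turn left 40°, forward 4.4 m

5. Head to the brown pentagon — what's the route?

turn right 155°, forward 5.0 m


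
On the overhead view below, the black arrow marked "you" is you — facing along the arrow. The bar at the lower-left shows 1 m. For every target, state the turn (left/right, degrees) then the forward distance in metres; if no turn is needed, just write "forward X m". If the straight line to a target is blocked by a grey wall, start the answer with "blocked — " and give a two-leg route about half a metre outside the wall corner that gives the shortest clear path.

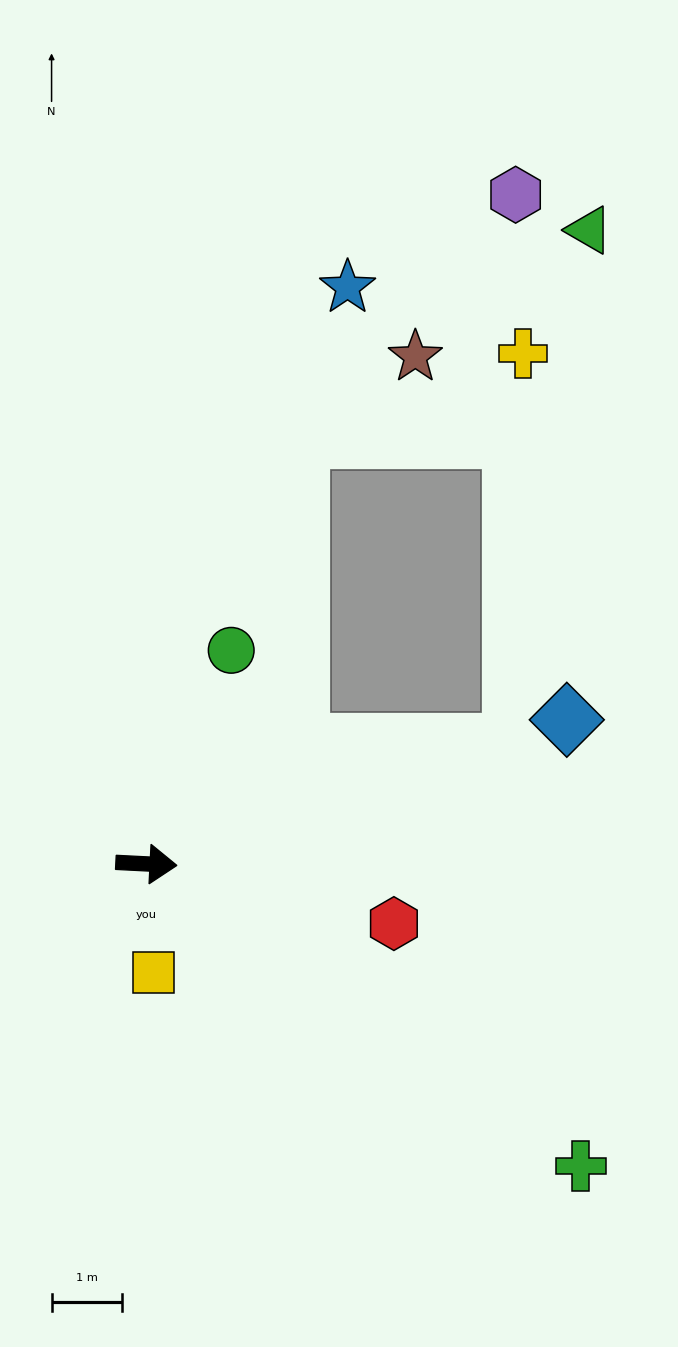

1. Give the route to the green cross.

turn right 32°, forward 7.5 m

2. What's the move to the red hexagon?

turn right 11°, forward 3.6 m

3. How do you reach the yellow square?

turn right 83°, forward 1.5 m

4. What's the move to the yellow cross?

blocked — turn left 21°, forward 5.5 m, then turn left 70°, forward 5.5 m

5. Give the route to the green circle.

turn left 71°, forward 3.2 m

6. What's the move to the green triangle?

blocked — turn left 21°, forward 5.5 m, then turn left 63°, forward 7.3 m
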